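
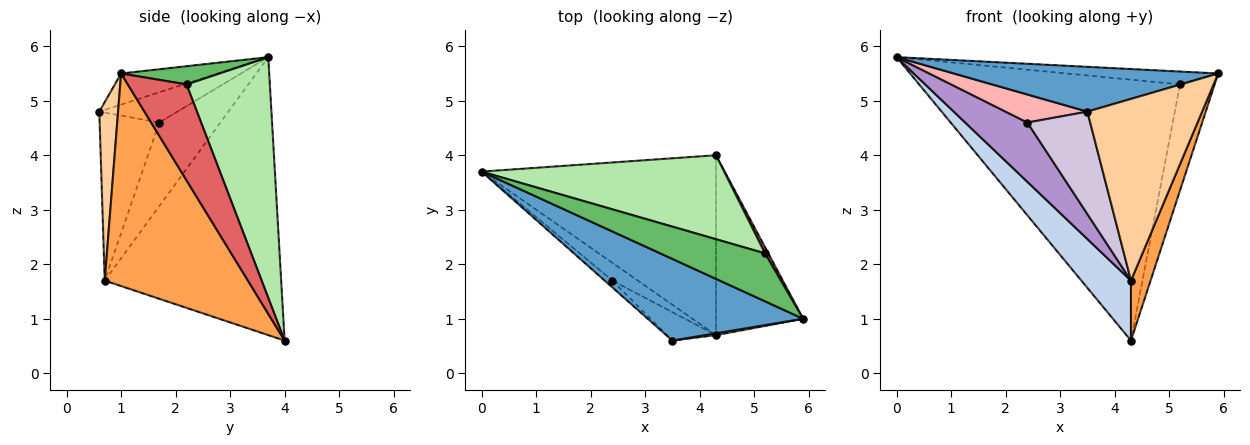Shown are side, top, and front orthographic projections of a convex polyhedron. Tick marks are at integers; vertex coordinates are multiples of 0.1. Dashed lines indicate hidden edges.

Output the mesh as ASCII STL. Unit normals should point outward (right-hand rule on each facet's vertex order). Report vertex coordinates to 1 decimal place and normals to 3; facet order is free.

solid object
 facet normal -0.173 -0.474 0.864
  outer loop
   vertex 3.5 0.6 4.8
   vertex 5.9 1.0 5.5
   vertex 0.0 3.7 5.8
  endloop
 endfacet
 facet normal -0.747 -0.210 -0.630
  outer loop
   vertex 4.3 0.7 1.7
   vertex 0.0 3.7 5.8
   vertex 4.3 4.0 0.6
  endloop
 endfacet
 facet normal 0.918 -0.126 -0.377
  outer loop
   vertex 4.3 0.7 1.7
   vertex 4.3 4.0 0.6
   vertex 5.9 1.0 5.5
  endloop
 endfacet
 facet normal 0.162 -0.987 0.010
  outer loop
   vertex 4.3 0.7 1.7
   vertex 5.9 1.0 5.5
   vertex 3.5 0.6 4.8
  endloop
 endfacet
 facet normal 0.165 0.255 0.953
  outer loop
   vertex 5.2 2.2 5.3
   vertex 0.0 3.7 5.8
   vertex 5.9 1.0 5.5
  endloop
 endfacet
 facet normal 0.291 0.911 0.293
  outer loop
   vertex 5.2 2.2 5.3
   vertex 4.3 4.0 0.6
   vertex 0.0 3.7 5.8
  endloop
 endfacet
 facet normal 0.861 0.507 0.029
  outer loop
   vertex 5.2 2.2 5.3
   vertex 5.9 1.0 5.5
   vertex 4.3 4.0 0.6
  endloop
 endfacet
 facet normal -0.680 -0.712 -0.174
  outer loop
   vertex 2.4 1.7 4.6
   vertex 3.5 0.6 4.8
   vertex 0.0 3.7 5.8
  endloop
 endfacet
 facet normal -0.686 -0.697 -0.209
  outer loop
   vertex 2.4 1.7 4.6
   vertex 0.0 3.7 5.8
   vertex 4.3 0.7 1.7
  endloop
 endfacet
 facet normal -0.675 -0.711 -0.197
  outer loop
   vertex 2.4 1.7 4.6
   vertex 4.3 0.7 1.7
   vertex 3.5 0.6 4.8
  endloop
 endfacet
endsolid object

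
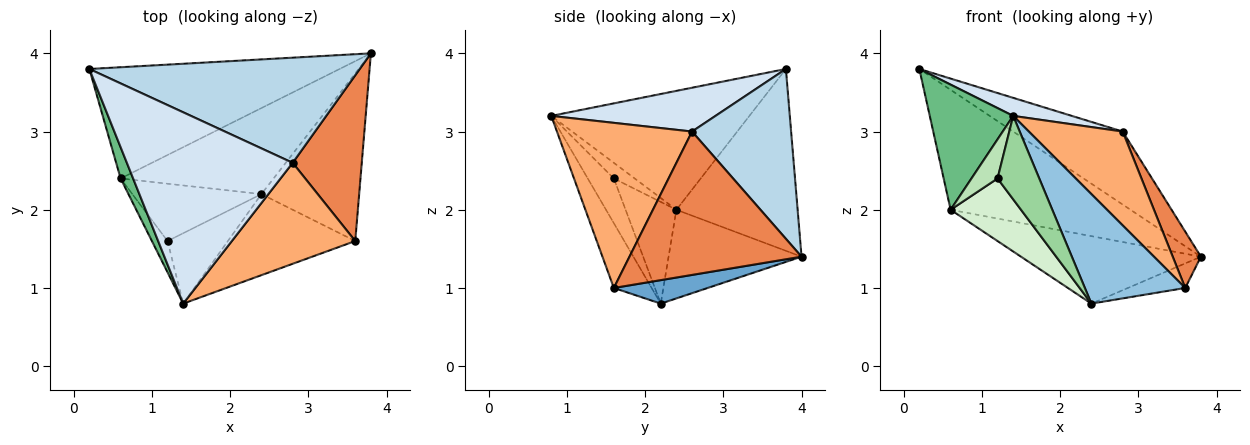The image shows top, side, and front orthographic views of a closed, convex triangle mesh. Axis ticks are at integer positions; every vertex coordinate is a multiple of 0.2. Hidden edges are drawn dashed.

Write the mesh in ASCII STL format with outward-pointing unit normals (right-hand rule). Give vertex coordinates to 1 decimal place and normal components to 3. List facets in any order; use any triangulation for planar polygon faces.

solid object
 facet normal 0.231 0.141 -0.963
  outer loop
   vertex 3.6 1.6 1.0
   vertex 2.4 2.2 0.8
   vertex 3.8 4.0 1.4
  endloop
 endfacet
 facet normal -0.290 -0.769 -0.569
  outer loop
   vertex 3.6 1.6 1.0
   vertex 1.4 0.8 3.2
   vertex 2.4 2.2 0.8
  endloop
 endfacet
 facet normal 0.459 0.507 0.730
  outer loop
   vertex 2.8 2.6 3.0
   vertex 3.8 4.0 1.4
   vertex 0.2 3.8 3.8
  endloop
 endfacet
 facet normal 0.254 -0.091 0.963
  outer loop
   vertex 2.8 2.6 3.0
   vertex 0.2 3.8 3.8
   vertex 1.4 0.8 3.2
  endloop
 endfacet
 facet normal 0.891 -0.146 0.429
  outer loop
   vertex 2.8 2.6 3.0
   vertex 3.6 1.6 1.0
   vertex 3.8 4.0 1.4
  endloop
 endfacet
 facet normal 0.700 -0.486 0.523
  outer loop
   vertex 2.8 2.6 3.0
   vertex 1.4 0.8 3.2
   vertex 3.6 1.6 1.0
  endloop
 endfacet
 facet normal -0.443 0.657 -0.610
  outer loop
   vertex 0.6 2.4 2.0
   vertex 0.2 3.8 3.8
   vertex 3.8 4.0 1.4
  endloop
 endfacet
 facet normal -0.415 0.561 -0.716
  outer loop
   vertex 0.6 2.4 2.0
   vertex 3.8 4.0 1.4
   vertex 2.4 2.2 0.8
  endloop
 endfacet
 facet normal -0.917 -0.386 0.097
  outer loop
   vertex 0.6 2.4 2.0
   vertex 1.4 0.8 3.2
   vertex 0.2 3.8 3.8
  endloop
 endfacet
 facet normal -0.431 -0.690 -0.582
  outer loop
   vertex 1.2 1.6 2.4
   vertex 2.4 2.2 0.8
   vertex 1.4 0.8 3.2
  endloop
 endfacet
 facet normal -0.530 -0.662 -0.530
  outer loop
   vertex 1.2 1.6 2.4
   vertex 1.4 0.8 3.2
   vertex 0.6 2.4 2.0
  endloop
 endfacet
 facet normal -0.470 -0.651 -0.596
  outer loop
   vertex 1.2 1.6 2.4
   vertex 0.6 2.4 2.0
   vertex 2.4 2.2 0.8
  endloop
 endfacet
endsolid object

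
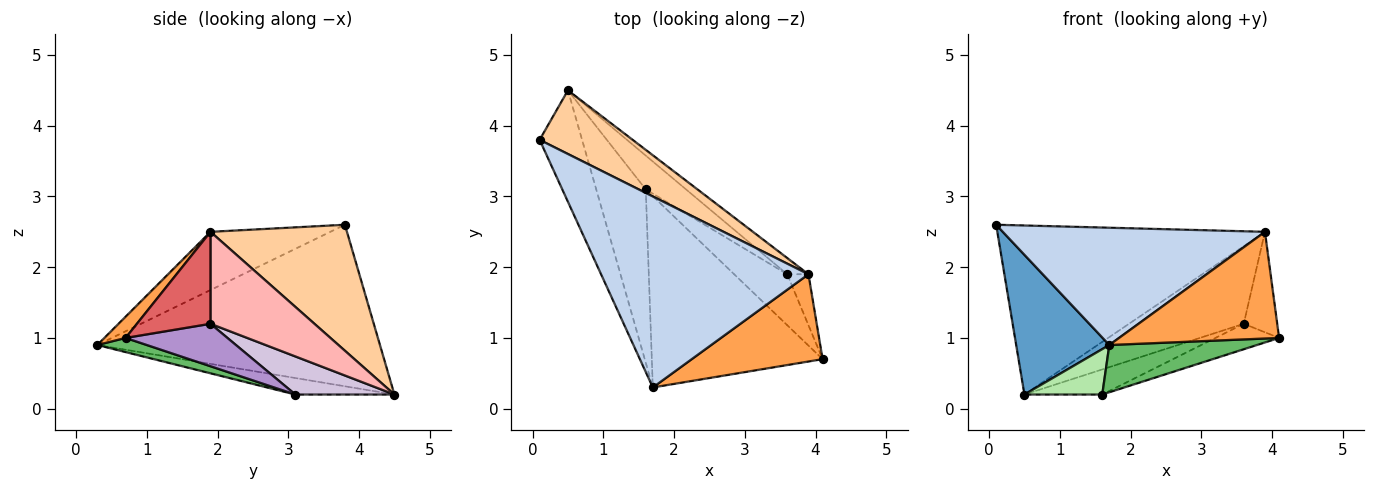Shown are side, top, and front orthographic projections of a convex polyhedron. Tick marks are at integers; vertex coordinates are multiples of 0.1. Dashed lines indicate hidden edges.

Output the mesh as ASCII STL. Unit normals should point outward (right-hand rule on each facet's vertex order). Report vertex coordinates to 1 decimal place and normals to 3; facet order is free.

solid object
 facet normal -0.922 -0.304 -0.242
  outer loop
   vertex 0.5 4.5 0.2
   vertex 1.7 0.3 0.9
   vertex 0.1 3.8 2.6
  endloop
 endfacet
 facet normal -0.233 -0.509 0.829
  outer loop
   vertex 3.9 1.9 2.5
   vertex 0.1 3.8 2.6
   vertex 1.7 0.3 0.9
  endloop
 endfacet
 facet normal 0.102 -0.770 0.630
  outer loop
   vertex 3.9 1.9 2.5
   vertex 1.7 0.3 0.9
   vertex 4.1 0.7 1.0
  endloop
 endfacet
 facet normal 0.431 0.845 0.318
  outer loop
   vertex 3.9 1.9 2.5
   vertex 0.5 4.5 0.2
   vertex 0.1 3.8 2.6
  endloop
 endfacet
 facet normal 0.080 -0.239 -0.968
  outer loop
   vertex 1.6 3.1 0.2
   vertex 4.1 0.7 1.0
   vertex 1.7 0.3 0.9
  endloop
 endfacet
 facet normal -0.307 -0.241 -0.921
  outer loop
   vertex 1.6 3.1 0.2
   vertex 1.7 0.3 0.9
   vertex 0.5 4.5 0.2
  endloop
 endfacet
 facet normal 0.891 0.405 -0.206
  outer loop
   vertex 3.6 1.9 1.2
   vertex 3.9 1.9 2.5
   vertex 4.1 0.7 1.0
  endloop
 endfacet
 facet normal 0.664 0.732 -0.153
  outer loop
   vertex 3.6 1.9 1.2
   vertex 0.5 4.5 0.2
   vertex 3.9 1.9 2.5
  endloop
 endfacet
 facet normal 0.582 0.364 -0.727
  outer loop
   vertex 3.6 1.9 1.2
   vertex 4.1 0.7 1.0
   vertex 1.6 3.1 0.2
  endloop
 endfacet
 facet normal 0.605 0.475 -0.639
  outer loop
   vertex 3.6 1.9 1.2
   vertex 1.6 3.1 0.2
   vertex 0.5 4.5 0.2
  endloop
 endfacet
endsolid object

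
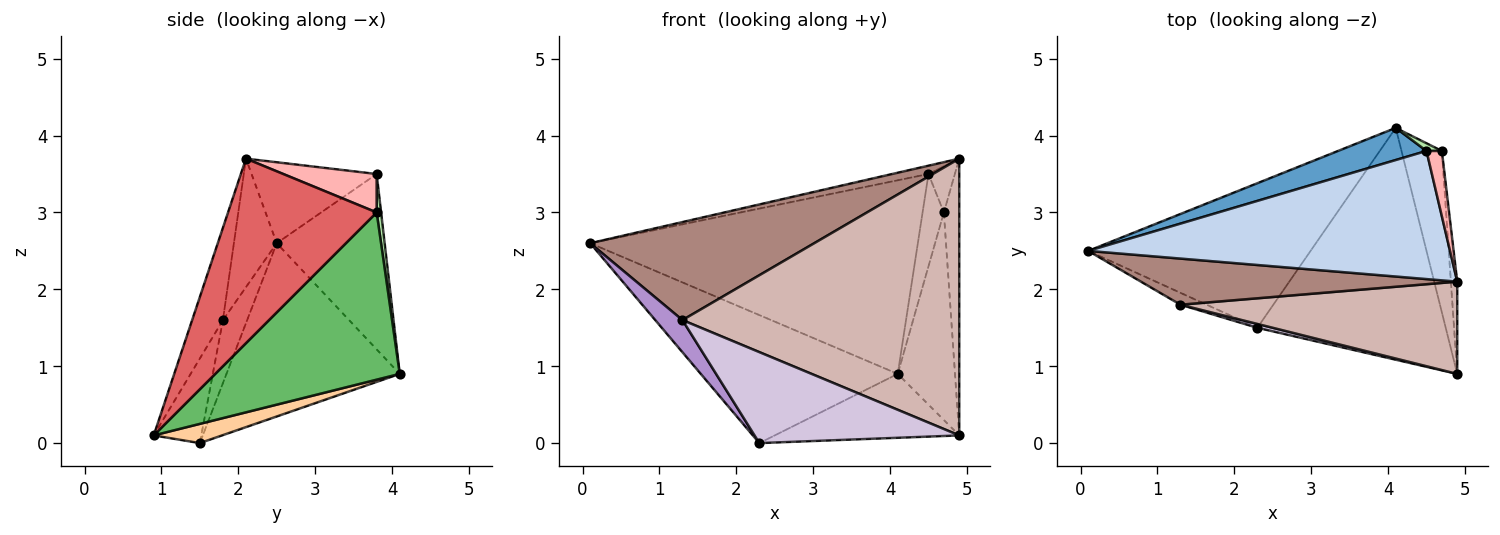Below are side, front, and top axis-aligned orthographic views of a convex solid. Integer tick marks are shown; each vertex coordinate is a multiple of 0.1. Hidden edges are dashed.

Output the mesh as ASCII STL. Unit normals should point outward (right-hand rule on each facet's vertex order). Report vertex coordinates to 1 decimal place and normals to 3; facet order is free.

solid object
 facet normal -0.309 0.938 0.156
  outer loop
   vertex 4.5 3.8 3.5
   vertex 4.1 4.1 0.9
   vertex 0.1 2.5 2.6
  endloop
 endfacet
 facet normal -0.218 0.063 0.974
  outer loop
   vertex 4.5 3.8 3.5
   vertex 0.1 2.5 2.6
   vertex 4.9 2.1 3.7
  endloop
 endfacet
 facet normal -0.504 0.573 -0.647
  outer loop
   vertex 2.3 1.5 0.0
   vertex 0.1 2.5 2.6
   vertex 4.1 4.1 0.9
  endloop
 endfacet
 facet normal 0.098 0.264 -0.959
  outer loop
   vertex 2.3 1.5 0.0
   vertex 4.1 4.1 0.9
   vertex 4.9 0.9 0.1
  endloop
 endfacet
 facet normal 0.931 0.289 -0.225
  outer loop
   vertex 4.7 3.8 3.0
   vertex 4.9 0.9 0.1
   vertex 4.1 4.1 0.9
  endloop
 endfacet
 facet normal 0.203 0.976 0.081
  outer loop
   vertex 4.7 3.8 3.0
   vertex 4.1 4.1 0.9
   vertex 4.5 3.8 3.5
  endloop
 endfacet
 facet normal 0.994 0.103 -0.034
  outer loop
   vertex 4.7 3.8 3.0
   vertex 4.9 2.1 3.7
   vertex 4.9 0.9 0.1
  endloop
 endfacet
 facet normal 0.898 0.254 0.359
  outer loop
   vertex 4.7 3.8 3.0
   vertex 4.5 3.8 3.5
   vertex 4.9 2.1 3.7
  endloop
 endfacet
 facet normal -0.641 -0.720 -0.266
  outer loop
   vertex 1.3 1.8 1.6
   vertex 0.1 2.5 2.6
   vertex 2.3 1.5 0.0
  endloop
 endfacet
 facet normal -0.226 -0.973 0.041
  outer loop
   vertex 1.3 1.8 1.6
   vertex 2.3 1.5 0.0
   vertex 4.9 0.9 0.1
  endloop
 endfacet
 facet normal -0.170 -0.892 0.420
  outer loop
   vertex 1.3 1.8 1.6
   vertex 4.9 2.1 3.7
   vertex 0.1 2.5 2.6
  endloop
 endfacet
 facet normal -0.105 -0.943 0.314
  outer loop
   vertex 1.3 1.8 1.6
   vertex 4.9 0.9 0.1
   vertex 4.9 2.1 3.7
  endloop
 endfacet
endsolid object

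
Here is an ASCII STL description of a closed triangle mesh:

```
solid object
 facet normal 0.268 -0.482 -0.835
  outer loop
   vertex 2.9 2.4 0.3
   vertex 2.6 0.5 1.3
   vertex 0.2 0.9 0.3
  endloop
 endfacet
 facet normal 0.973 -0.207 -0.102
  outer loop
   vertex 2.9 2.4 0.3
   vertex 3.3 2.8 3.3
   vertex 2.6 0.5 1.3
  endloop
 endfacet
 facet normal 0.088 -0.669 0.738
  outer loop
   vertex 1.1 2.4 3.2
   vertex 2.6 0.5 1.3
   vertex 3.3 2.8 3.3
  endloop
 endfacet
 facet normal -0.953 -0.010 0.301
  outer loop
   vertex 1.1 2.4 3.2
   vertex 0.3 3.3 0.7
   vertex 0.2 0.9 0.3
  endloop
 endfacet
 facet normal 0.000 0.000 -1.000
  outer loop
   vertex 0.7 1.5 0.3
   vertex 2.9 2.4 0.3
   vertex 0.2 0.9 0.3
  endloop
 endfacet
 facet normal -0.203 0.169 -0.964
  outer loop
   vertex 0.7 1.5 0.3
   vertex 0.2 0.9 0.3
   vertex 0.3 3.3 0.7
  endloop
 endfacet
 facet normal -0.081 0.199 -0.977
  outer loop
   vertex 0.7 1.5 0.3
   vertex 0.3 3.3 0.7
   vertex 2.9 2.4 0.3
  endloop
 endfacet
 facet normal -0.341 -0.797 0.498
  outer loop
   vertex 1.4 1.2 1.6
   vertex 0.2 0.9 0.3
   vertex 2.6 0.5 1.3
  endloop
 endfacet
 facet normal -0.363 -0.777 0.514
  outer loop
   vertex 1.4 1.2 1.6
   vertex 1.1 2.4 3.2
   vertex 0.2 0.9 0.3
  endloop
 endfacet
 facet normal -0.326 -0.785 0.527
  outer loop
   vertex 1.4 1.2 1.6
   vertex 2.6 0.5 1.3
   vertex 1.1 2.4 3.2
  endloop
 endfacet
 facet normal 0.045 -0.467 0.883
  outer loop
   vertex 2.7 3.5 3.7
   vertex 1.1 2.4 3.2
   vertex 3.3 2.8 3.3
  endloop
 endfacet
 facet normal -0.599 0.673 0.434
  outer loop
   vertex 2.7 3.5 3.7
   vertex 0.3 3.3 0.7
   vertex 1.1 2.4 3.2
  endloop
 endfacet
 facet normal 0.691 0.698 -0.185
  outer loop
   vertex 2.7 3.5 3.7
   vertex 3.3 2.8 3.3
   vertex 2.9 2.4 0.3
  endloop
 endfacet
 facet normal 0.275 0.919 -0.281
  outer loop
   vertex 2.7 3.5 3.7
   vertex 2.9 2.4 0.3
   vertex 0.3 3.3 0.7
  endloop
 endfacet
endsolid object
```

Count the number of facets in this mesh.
14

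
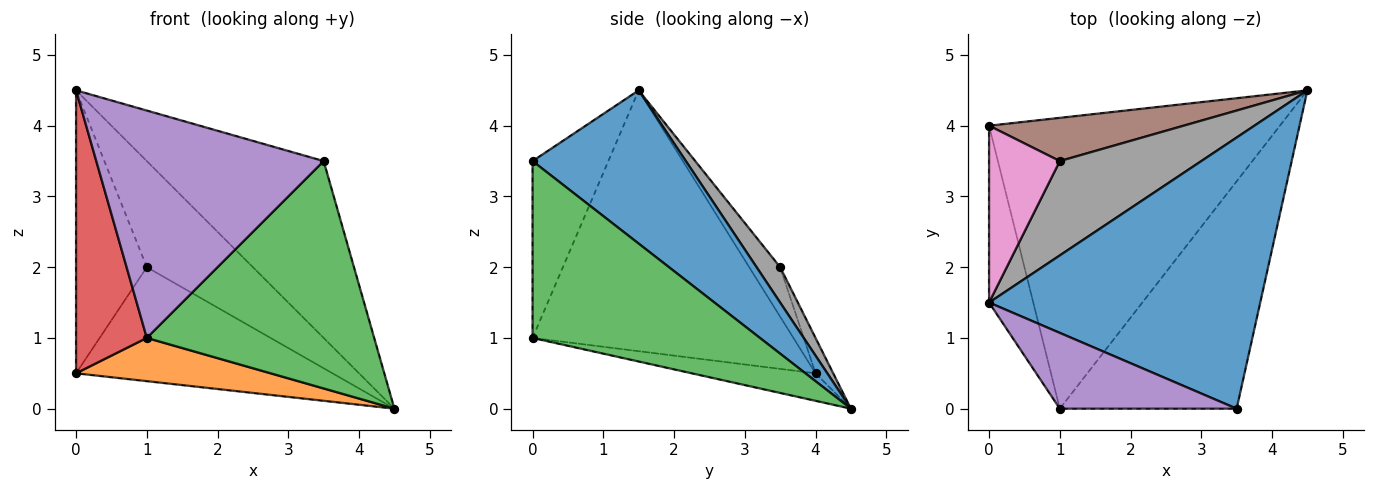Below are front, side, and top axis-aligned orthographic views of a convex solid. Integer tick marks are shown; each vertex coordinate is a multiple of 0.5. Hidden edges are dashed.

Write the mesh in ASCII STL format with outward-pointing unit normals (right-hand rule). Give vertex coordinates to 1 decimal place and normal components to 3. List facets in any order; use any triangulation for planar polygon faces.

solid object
 facet normal 0.428 0.494 0.757
  outer loop
   vertex 0.0 1.5 4.5
   vertex 3.5 0.0 3.5
   vertex 4.5 4.5 0.0
  endloop
 endfacet
 facet normal -0.093 -0.146 -0.985
  outer loop
   vertex 1.0 0.0 1.0
   vertex 0.0 4.0 0.5
   vertex 4.5 4.5 0.0
  endloop
 endfacet
 facet normal 0.577 -0.577 -0.577
  outer loop
   vertex 1.0 0.0 1.0
   vertex 4.5 4.5 0.0
   vertex 3.5 0.0 3.5
  endloop
 endfacet
 facet normal -0.952 -0.258 -0.161
  outer loop
   vertex 1.0 0.0 1.0
   vertex 0.0 1.5 4.5
   vertex 0.0 4.0 0.5
  endloop
 endfacet
 facet normal -0.302 -0.905 0.302
  outer loop
   vertex 1.0 0.0 1.0
   vertex 3.5 0.0 3.5
   vertex 0.0 1.5 4.5
  endloop
 endfacet
 facet normal -0.064 0.933 0.354
  outer loop
   vertex 1.0 3.5 2.0
   vertex 4.5 4.5 0.0
   vertex 0.0 4.0 0.5
  endloop
 endfacet
 facet normal -0.348 0.795 0.497
  outer loop
   vertex 1.0 3.5 2.0
   vertex 0.0 4.0 0.5
   vertex 0.0 1.5 4.5
  endloop
 endfacet
 facet normal 0.164 0.737 0.655
  outer loop
   vertex 1.0 3.5 2.0
   vertex 0.0 1.5 4.5
   vertex 4.5 4.5 0.0
  endloop
 endfacet
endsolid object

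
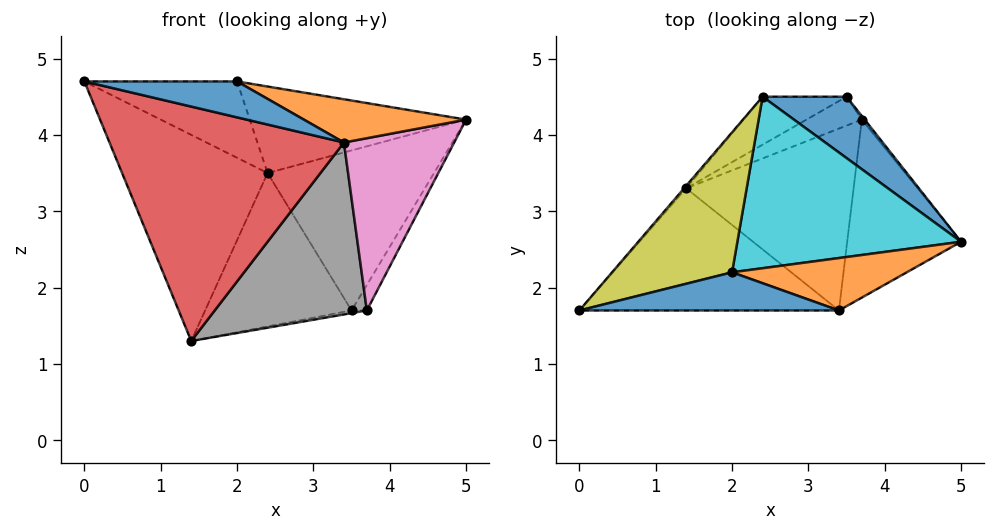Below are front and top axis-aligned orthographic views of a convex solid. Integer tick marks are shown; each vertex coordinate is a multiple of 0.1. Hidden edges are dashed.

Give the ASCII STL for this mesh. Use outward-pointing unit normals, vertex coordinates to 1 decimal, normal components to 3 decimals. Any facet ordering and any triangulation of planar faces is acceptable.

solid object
 facet normal 0.506 0.806 0.309
  outer loop
   vertex 2.4 4.5 3.5
   vertex 5.0 2.6 4.2
   vertex 3.5 4.5 1.7
  endloop
 endfacet
 facet normal -0.761 0.649 -0.008
  outer loop
   vertex 2.4 4.5 3.5
   vertex 1.4 3.3 1.3
   vertex 0.0 1.7 4.7
  endloop
 endfacet
 facet normal -0.439 0.858 -0.268
  outer loop
   vertex 2.4 4.5 3.5
   vertex 3.5 4.5 1.7
   vertex 1.4 3.3 1.3
  endloop
 endfacet
 facet normal -0.108 -0.882 -0.459
  outer loop
   vertex 3.4 1.7 3.9
   vertex 0.0 1.7 4.7
   vertex 1.4 3.3 1.3
  endloop
 endfacet
 facet normal 0.830 0.553 -0.077
  outer loop
   vertex 3.7 4.2 1.7
   vertex 3.5 4.5 1.7
   vertex 5.0 2.6 4.2
  endloop
 endfacet
 facet normal 0.136 0.091 -0.987
  outer loop
   vertex 3.7 4.2 1.7
   vertex 1.4 3.3 1.3
   vertex 3.5 4.5 1.7
  endloop
 endfacet
 facet normal 0.465 -0.616 -0.636
  outer loop
   vertex 3.7 4.2 1.7
   vertex 5.0 2.6 4.2
   vertex 3.4 1.7 3.9
  endloop
 endfacet
 facet normal 0.368 -0.639 -0.676
  outer loop
   vertex 3.7 4.2 1.7
   vertex 3.4 1.7 3.9
   vertex 1.4 3.3 1.3
  endloop
 endfacet
 facet normal -0.119 0.475 0.872
  outer loop
   vertex 2.0 2.2 4.7
   vertex 2.4 4.5 3.5
   vertex 0.0 1.7 4.7
  endloop
 endfacet
 facet normal 0.088 0.449 0.889
  outer loop
   vertex 2.0 2.2 4.7
   vertex 5.0 2.6 4.2
   vertex 2.4 4.5 3.5
  endloop
 endfacet
 facet normal 0.169 -0.676 0.718
  outer loop
   vertex 2.0 2.2 4.7
   vertex 0.0 1.7 4.7
   vertex 3.4 1.7 3.9
  endloop
 endfacet
 facet normal 0.209 -0.622 0.754
  outer loop
   vertex 2.0 2.2 4.7
   vertex 3.4 1.7 3.9
   vertex 5.0 2.6 4.2
  endloop
 endfacet
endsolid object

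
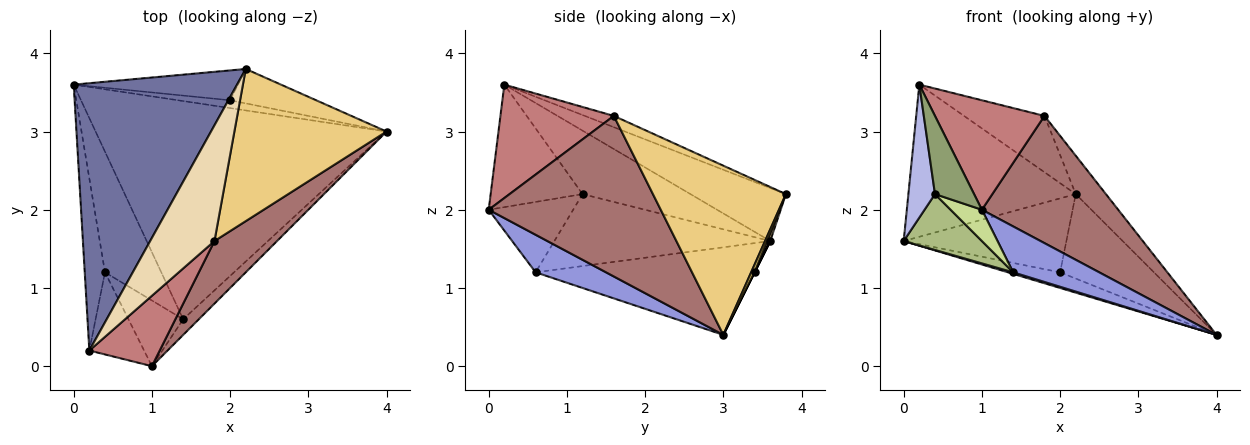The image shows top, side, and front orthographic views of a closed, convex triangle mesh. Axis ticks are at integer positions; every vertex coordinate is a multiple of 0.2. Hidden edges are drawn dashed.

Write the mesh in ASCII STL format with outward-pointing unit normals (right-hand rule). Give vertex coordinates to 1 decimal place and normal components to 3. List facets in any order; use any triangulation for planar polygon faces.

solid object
 facet normal -0.271 0.476 0.836
  outer loop
   vertex 2.2 3.8 2.2
   vertex 0.0 3.6 1.6
   vertex 0.2 0.2 3.6
  endloop
 endfacet
 facet normal -0.288 -0.007 -0.958
  outer loop
   vertex 1.4 0.6 1.2
   vertex 0.0 3.6 1.6
   vertex 4.0 3.0 0.4
  endloop
 endfacet
 facet normal 0.612 -0.748 -0.255
  outer loop
   vertex 1.4 0.6 1.2
   vertex 4.0 3.0 0.4
   vertex 1.0 0.0 2.0
  endloop
 endfacet
 facet normal -0.928 -0.229 -0.296
  outer loop
   vertex 0.4 1.2 2.2
   vertex 0.2 0.2 3.6
   vertex 0.0 3.6 1.6
  endloop
 endfacet
 facet normal -0.851 -0.362 -0.380
  outer loop
   vertex 0.4 1.2 2.2
   vertex 1.0 0.0 2.0
   vertex 0.2 0.2 3.6
  endloop
 endfacet
 facet normal -0.757 -0.274 -0.593
  outer loop
   vertex 0.4 1.2 2.2
   vertex 0.0 3.6 1.6
   vertex 1.4 0.6 1.2
  endloop
 endfacet
 facet normal -0.758 -0.281 -0.589
  outer loop
   vertex 0.4 1.2 2.2
   vertex 1.4 0.6 1.2
   vertex 1.0 0.0 2.0
  endloop
 endfacet
 facet normal 0.000 0.894 -0.447
  outer loop
   vertex 2.0 3.4 1.2
   vertex 4.0 3.0 0.4
   vertex 0.0 3.6 1.6
  endloop
 endfacet
 facet normal 0.018 0.927 -0.374
  outer loop
   vertex 2.0 3.4 1.2
   vertex 0.0 3.6 1.6
   vertex 2.2 3.8 2.2
  endloop
 endfacet
 facet normal 0.034 0.926 -0.377
  outer loop
   vertex 2.0 3.4 1.2
   vertex 2.2 3.8 2.2
   vertex 4.0 3.0 0.4
  endloop
 endfacet
 facet normal 0.733 0.166 0.659
  outer loop
   vertex 1.8 1.6 3.2
   vertex 4.0 3.0 0.4
   vertex 2.2 3.8 2.2
  endloop
 endfacet
 facet normal -0.156 0.432 0.888
  outer loop
   vertex 1.8 1.6 3.2
   vertex 2.2 3.8 2.2
   vertex 0.2 0.2 3.6
  endloop
 endfacet
 facet normal 0.750 -0.594 0.292
  outer loop
   vertex 1.8 1.6 3.2
   vertex 1.0 0.0 2.0
   vertex 4.0 3.0 0.4
  endloop
 endfacet
 facet normal 0.657 -0.634 0.408
  outer loop
   vertex 1.8 1.6 3.2
   vertex 0.2 0.2 3.6
   vertex 1.0 0.0 2.0
  endloop
 endfacet
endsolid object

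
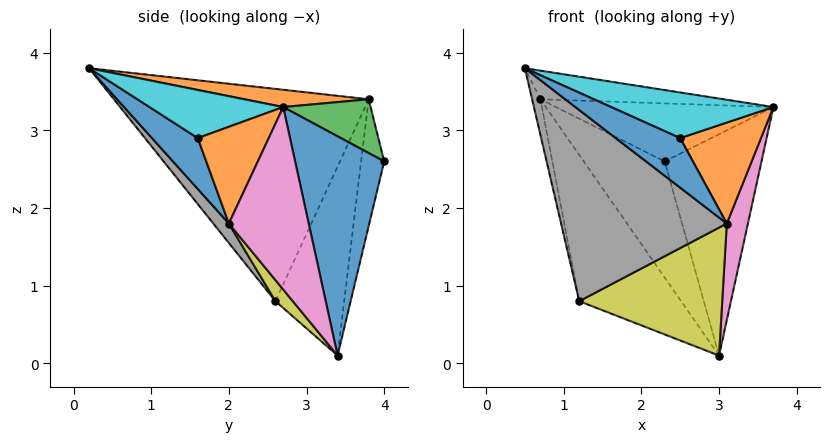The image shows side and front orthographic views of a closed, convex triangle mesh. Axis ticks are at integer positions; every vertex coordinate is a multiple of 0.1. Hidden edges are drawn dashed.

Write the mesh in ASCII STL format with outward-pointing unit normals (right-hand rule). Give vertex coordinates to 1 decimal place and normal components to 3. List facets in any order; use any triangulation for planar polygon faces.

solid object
 facet normal 0.677 0.736 0.013
  outer loop
   vertex 3.0 3.4 0.1
   vertex 2.3 4.0 2.6
   vertex 3.7 2.7 3.3
  endloop
 endfacet
 facet normal 0.072 0.106 0.992
  outer loop
   vertex 0.7 3.8 3.4
   vertex 0.5 0.2 3.8
   vertex 3.7 2.7 3.3
  endloop
 endfacet
 facet normal 0.267 0.664 0.699
  outer loop
   vertex 0.7 3.8 3.4
   vertex 3.7 2.7 3.3
   vertex 2.3 4.0 2.6
  endloop
 endfacet
 facet normal -0.979 0.032 -0.203
  outer loop
   vertex 0.7 3.8 3.4
   vertex 1.2 2.6 0.8
   vertex 0.5 0.2 3.8
  endloop
 endfacet
 facet normal -0.262 0.919 -0.294
  outer loop
   vertex 0.7 3.8 3.4
   vertex 2.3 4.0 2.6
   vertex 3.0 3.4 0.1
  endloop
 endfacet
 facet normal -0.502 0.744 -0.440
  outer loop
   vertex 0.7 3.8 3.4
   vertex 3.0 3.4 0.1
   vertex 1.2 2.6 0.8
  endloop
 endfacet
 facet normal 0.934 -0.247 -0.258
  outer loop
   vertex 3.1 2.0 1.8
   vertex 3.0 3.4 0.1
   vertex 3.7 2.7 3.3
  endloop
 endfacet
 facet normal 0.074 -0.787 -0.612
  outer loop
   vertex 3.1 2.0 1.8
   vertex 0.5 0.2 3.8
   vertex 1.2 2.6 0.8
  endloop
 endfacet
 facet normal 0.093 -0.766 -0.636
  outer loop
   vertex 3.1 2.0 1.8
   vertex 1.2 2.6 0.8
   vertex 3.0 3.4 0.1
  endloop
 endfacet
 facet normal 0.622 -0.755 0.209
  outer loop
   vertex 2.5 1.6 2.9
   vertex 3.7 2.7 3.3
   vertex 0.5 0.2 3.8
  endloop
 endfacet
 facet normal 0.579 -0.815 0.020
  outer loop
   vertex 2.5 1.6 2.9
   vertex 0.5 0.2 3.8
   vertex 3.1 2.0 1.8
  endloop
 endfacet
 facet normal 0.657 -0.749 0.086
  outer loop
   vertex 2.5 1.6 2.9
   vertex 3.1 2.0 1.8
   vertex 3.7 2.7 3.3
  endloop
 endfacet
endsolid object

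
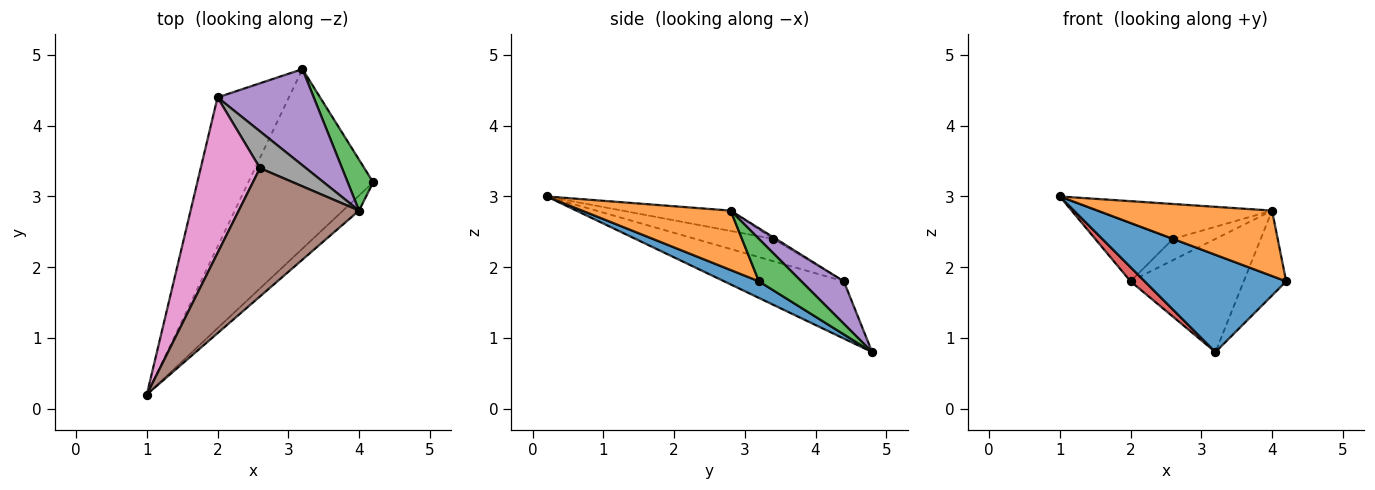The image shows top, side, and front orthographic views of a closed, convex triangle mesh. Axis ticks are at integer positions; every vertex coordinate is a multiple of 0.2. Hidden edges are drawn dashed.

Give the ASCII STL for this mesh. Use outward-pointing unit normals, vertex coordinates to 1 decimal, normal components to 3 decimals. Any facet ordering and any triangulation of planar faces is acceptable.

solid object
 facet normal 0.116 -0.473 -0.873
  outer loop
   vertex 3.2 4.8 0.8
   vertex 4.2 3.2 1.8
   vertex 1.0 0.2 3.0
  endloop
 endfacet
 facet normal 0.639 -0.750 -0.172
  outer loop
   vertex 4.0 2.8 2.8
   vertex 1.0 0.2 3.0
   vertex 4.2 3.2 1.8
  endloop
 endfacet
 facet normal 0.651 0.651 0.391
  outer loop
   vertex 4.0 2.8 2.8
   vertex 4.2 3.2 1.8
   vertex 3.2 4.8 0.8
  endloop
 endfacet
 facet normal -0.624 -0.074 -0.778
  outer loop
   vertex 2.0 4.4 1.8
   vertex 3.2 4.8 0.8
   vertex 1.0 0.2 3.0
  endloop
 endfacet
 facet normal 0.275 0.733 0.623
  outer loop
   vertex 2.0 4.4 1.8
   vertex 4.0 2.8 2.8
   vertex 3.2 4.8 0.8
  endloop
 endfacet
 facet normal -0.161 0.259 0.952
  outer loop
   vertex 2.6 3.4 2.4
   vertex 1.0 0.2 3.0
   vertex 4.0 2.8 2.8
  endloop
 endfacet
 facet normal -0.331 0.331 0.883
  outer loop
   vertex 2.6 3.4 2.4
   vertex 2.0 4.4 1.8
   vertex 1.0 0.2 3.0
  endloop
 endfacet
 facet normal -0.033 0.499 0.866
  outer loop
   vertex 2.6 3.4 2.4
   vertex 4.0 2.8 2.8
   vertex 2.0 4.4 1.8
  endloop
 endfacet
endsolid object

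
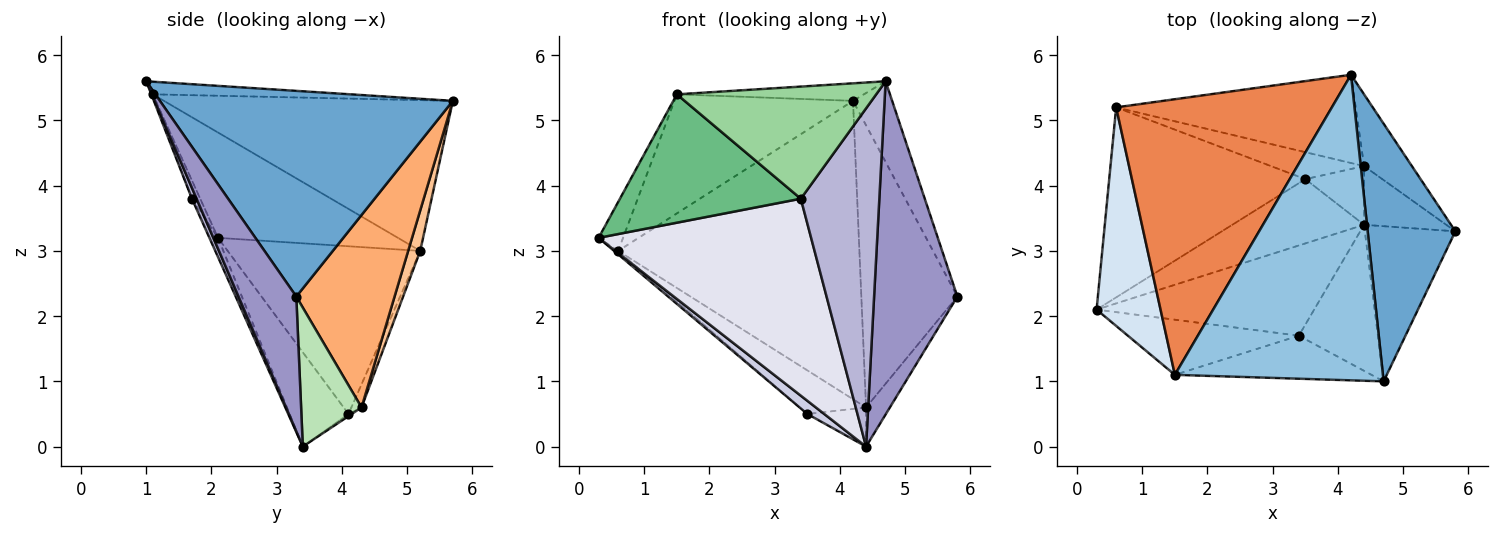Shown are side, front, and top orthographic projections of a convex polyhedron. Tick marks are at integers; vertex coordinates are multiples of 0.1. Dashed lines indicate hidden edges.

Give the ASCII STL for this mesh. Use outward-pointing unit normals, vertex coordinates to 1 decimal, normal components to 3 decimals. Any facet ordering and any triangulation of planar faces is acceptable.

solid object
 facet normal 0.913 0.122 0.389
  outer loop
   vertex 4.7 1.0 5.6
   vertex 5.8 3.3 2.3
   vertex 4.2 5.7 5.3
  endloop
 endfacet
 facet normal -0.060 0.057 0.997
  outer loop
   vertex 1.5 1.1 5.4
   vertex 4.7 1.0 5.6
   vertex 4.2 5.7 5.3
  endloop
 endfacet
 facet normal -0.650 0.014 -0.760
  outer loop
   vertex 0.6 5.2 3.0
   vertex 3.5 4.1 0.5
   vertex 0.3 2.1 3.2
  endloop
 endfacet
 facet normal -0.849 0.115 0.516
  outer loop
   vertex 0.6 5.2 3.0
   vertex 0.3 2.1 3.2
   vertex 1.5 1.1 5.4
  endloop
 endfacet
 facet normal -0.540 0.334 0.773
  outer loop
   vertex 0.6 5.2 3.0
   vertex 1.5 1.1 5.4
   vertex 4.2 5.7 5.3
  endloop
 endfacet
 facet normal 0.704 0.688 -0.175
  outer loop
   vertex 4.4 4.3 0.6
   vertex 4.2 5.7 5.3
   vertex 5.8 3.3 2.3
  endloop
 endfacet
 facet normal 0.048 0.958 -0.283
  outer loop
   vertex 4.4 4.3 0.6
   vertex 0.6 5.2 3.0
   vertex 4.2 5.7 5.3
  endloop
 endfacet
 facet normal -0.130 0.843 -0.521
  outer loop
   vertex 4.4 4.3 0.6
   vertex 3.5 4.1 0.5
   vertex 0.6 5.2 3.0
  endloop
 endfacet
 facet normal -0.042 -0.918 -0.394
  outer loop
   vertex 3.4 1.7 3.8
   vertex 1.5 1.1 5.4
   vertex 0.3 2.1 3.2
  endloop
 endfacet
 facet normal -0.007 -0.934 -0.358
  outer loop
   vertex 3.4 1.7 3.8
   vertex 4.7 1.0 5.6
   vertex 1.5 1.1 5.4
  endloop
 endfacet
 facet normal 0.815 0.321 -0.482
  outer loop
   vertex 4.4 3.4 0.0
   vertex 4.4 4.3 0.6
   vertex 5.8 3.3 2.3
  endloop
 endfacet
 facet normal -0.031 0.554 -0.832
  outer loop
   vertex 4.4 3.4 0.0
   vertex 3.5 4.1 0.5
   vertex 4.4 4.3 0.6
  endloop
 endfacet
 facet normal 0.532 -0.767 -0.357
  outer loop
   vertex 4.4 3.4 0.0
   vertex 5.8 3.3 2.3
   vertex 4.7 1.0 5.6
  endloop
 endfacet
 facet normal 0.054 -0.917 -0.396
  outer loop
   vertex 4.4 3.4 0.0
   vertex 4.7 1.0 5.6
   vertex 3.4 1.7 3.8
  endloop
 endfacet
 facet normal -0.574 -0.165 -0.802
  outer loop
   vertex 4.4 3.4 0.0
   vertex 0.3 2.1 3.2
   vertex 3.5 4.1 0.5
  endloop
 endfacet
 facet normal -0.037 -0.909 -0.416
  outer loop
   vertex 4.4 3.4 0.0
   vertex 3.4 1.7 3.8
   vertex 0.3 2.1 3.2
  endloop
 endfacet
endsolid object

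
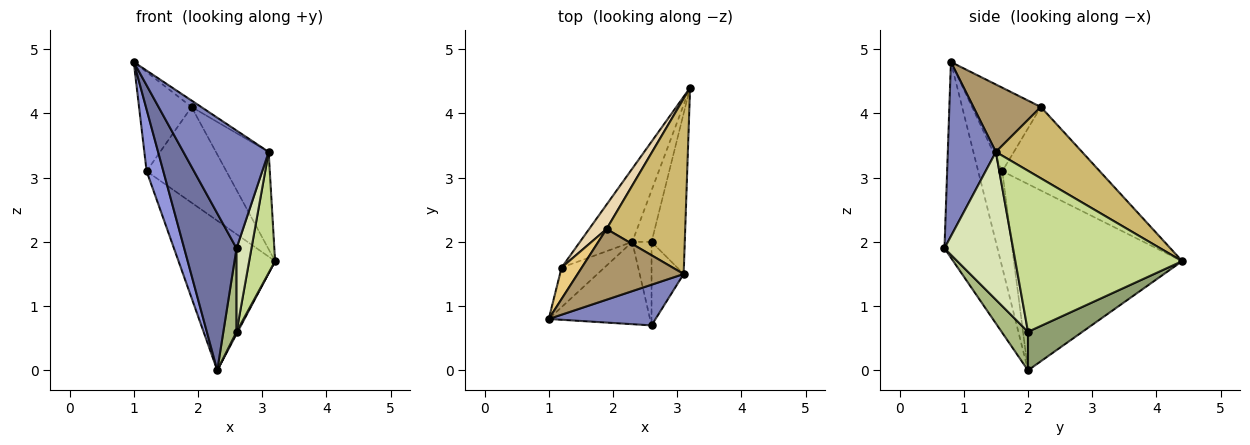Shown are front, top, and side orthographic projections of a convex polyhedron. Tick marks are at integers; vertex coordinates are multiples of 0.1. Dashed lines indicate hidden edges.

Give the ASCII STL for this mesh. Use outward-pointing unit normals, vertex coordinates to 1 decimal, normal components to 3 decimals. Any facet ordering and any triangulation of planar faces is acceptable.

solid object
 facet normal -0.668 -0.659 -0.346
  outer loop
   vertex 2.3 2.0 0.0
   vertex 2.6 0.7 1.9
   vertex 1.0 0.8 4.8
  endloop
 endfacet
 facet normal 0.470 -0.834 0.288
  outer loop
   vertex 3.1 1.5 3.4
   vertex 1.0 0.8 4.8
   vertex 2.6 0.7 1.9
  endloop
 endfacet
 facet normal -0.772 -0.536 -0.343
  outer loop
   vertex 1.2 1.6 3.1
   vertex 2.3 2.0 0.0
   vertex 1.0 0.8 4.8
  endloop
 endfacet
 facet normal -0.843 0.484 -0.237
  outer loop
   vertex 1.2 1.6 3.1
   vertex 3.2 4.4 1.7
   vertex 2.3 2.0 0.0
  endloop
 endfacet
 facet normal 0.894 -0.019 -0.447
  outer loop
   vertex 2.6 2.0 0.6
   vertex 2.3 2.0 0.0
   vertex 3.2 4.4 1.7
  endloop
 endfacet
 facet normal 0.816 -0.408 -0.408
  outer loop
   vertex 2.6 2.0 0.6
   vertex 2.6 0.7 1.9
   vertex 2.3 2.0 0.0
  endloop
 endfacet
 facet normal 0.968 -0.150 -0.200
  outer loop
   vertex 2.6 2.0 0.6
   vertex 3.2 4.4 1.7
   vertex 3.1 1.5 3.4
  endloop
 endfacet
 facet normal 0.956 -0.208 -0.208
  outer loop
   vertex 2.6 2.0 0.6
   vertex 3.1 1.5 3.4
   vertex 2.6 0.7 1.9
  endloop
 endfacet
 facet normal 0.535 0.076 0.841
  outer loop
   vertex 1.9 2.2 4.1
   vertex 1.0 0.8 4.8
   vertex 3.1 1.5 3.4
  endloop
 endfacet
 facet normal 0.621 0.380 0.685
  outer loop
   vertex 1.9 2.2 4.1
   vertex 3.1 1.5 3.4
   vertex 3.2 4.4 1.7
  endloop
 endfacet
 facet normal -0.780 0.596 0.189
  outer loop
   vertex 1.9 2.2 4.1
   vertex 1.2 1.6 3.1
   vertex 1.0 0.8 4.8
  endloop
 endfacet
 facet normal -0.764 0.625 0.159
  outer loop
   vertex 1.9 2.2 4.1
   vertex 3.2 4.4 1.7
   vertex 1.2 1.6 3.1
  endloop
 endfacet
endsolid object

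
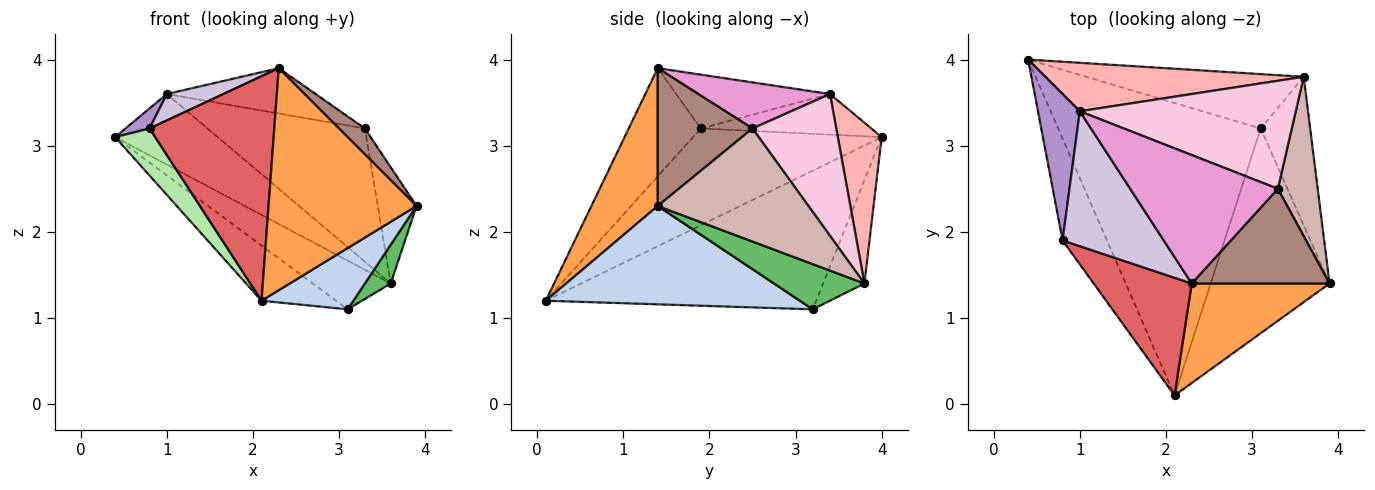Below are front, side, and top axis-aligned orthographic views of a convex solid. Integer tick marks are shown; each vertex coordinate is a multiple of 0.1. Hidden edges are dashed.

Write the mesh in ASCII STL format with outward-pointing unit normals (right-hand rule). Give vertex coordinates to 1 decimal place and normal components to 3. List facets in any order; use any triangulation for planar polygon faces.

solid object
 facet normal -0.558 0.154 -0.815
  outer loop
   vertex 3.1 3.2 1.1
   vertex 2.1 0.1 1.2
   vertex 0.4 4.0 3.1
  endloop
 endfacet
 facet normal 0.621 -0.225 -0.751
  outer loop
   vertex 3.1 3.2 1.1
   vertex 3.9 1.4 2.3
   vertex 2.1 0.1 1.2
  endloop
 endfacet
 facet normal 0.379 -0.845 0.379
  outer loop
   vertex 2.3 1.4 3.9
   vertex 2.1 0.1 1.2
   vertex 3.9 1.4 2.3
  endloop
 endfacet
 facet normal -0.334 0.629 -0.702
  outer loop
   vertex 3.6 3.8 1.4
   vertex 3.1 3.2 1.1
   vertex 0.4 4.0 3.1
  endloop
 endfacet
 facet normal 0.662 -0.189 -0.725
  outer loop
   vertex 3.6 3.8 1.4
   vertex 3.9 1.4 2.3
   vertex 3.1 3.2 1.1
  endloop
 endfacet
 facet normal -0.892 -0.189 -0.410
  outer loop
   vertex 0.8 1.9 3.2
   vertex 0.4 4.0 3.1
   vertex 2.1 0.1 1.2
  endloop
 endfacet
 facet normal -0.456 -0.788 0.413
  outer loop
   vertex 0.8 1.9 3.2
   vertex 2.1 0.1 1.2
   vertex 2.3 1.4 3.9
  endloop
 endfacet
 facet normal 0.332 0.777 0.534
  outer loop
   vertex 1.0 3.4 3.6
   vertex 3.6 3.8 1.4
   vertex 0.4 4.0 3.1
  endloop
 endfacet
 facet normal -0.693 -0.098 0.714
  outer loop
   vertex 1.0 3.4 3.6
   vertex 0.4 4.0 3.1
   vertex 0.8 1.9 3.2
  endloop
 endfacet
 facet normal -0.463 -0.170 0.870
  outer loop
   vertex 1.0 3.4 3.6
   vertex 0.8 1.9 3.2
   vertex 2.3 1.4 3.9
  endloop
 endfacet
 facet normal 0.694 -0.189 0.694
  outer loop
   vertex 3.3 2.5 3.2
   vertex 2.3 1.4 3.9
   vertex 3.9 1.4 2.3
  endloop
 endfacet
 facet normal 0.917 0.236 0.323
  outer loop
   vertex 3.3 2.5 3.2
   vertex 3.9 1.4 2.3
   vertex 3.6 3.8 1.4
  endloop
 endfacet
 facet normal 0.282 0.319 0.905
  outer loop
   vertex 3.3 2.5 3.2
   vertex 1.0 3.4 3.6
   vertex 2.3 1.4 3.9
  endloop
 endfacet
 facet normal 0.382 0.718 0.582
  outer loop
   vertex 3.3 2.5 3.2
   vertex 3.6 3.8 1.4
   vertex 1.0 3.4 3.6
  endloop
 endfacet
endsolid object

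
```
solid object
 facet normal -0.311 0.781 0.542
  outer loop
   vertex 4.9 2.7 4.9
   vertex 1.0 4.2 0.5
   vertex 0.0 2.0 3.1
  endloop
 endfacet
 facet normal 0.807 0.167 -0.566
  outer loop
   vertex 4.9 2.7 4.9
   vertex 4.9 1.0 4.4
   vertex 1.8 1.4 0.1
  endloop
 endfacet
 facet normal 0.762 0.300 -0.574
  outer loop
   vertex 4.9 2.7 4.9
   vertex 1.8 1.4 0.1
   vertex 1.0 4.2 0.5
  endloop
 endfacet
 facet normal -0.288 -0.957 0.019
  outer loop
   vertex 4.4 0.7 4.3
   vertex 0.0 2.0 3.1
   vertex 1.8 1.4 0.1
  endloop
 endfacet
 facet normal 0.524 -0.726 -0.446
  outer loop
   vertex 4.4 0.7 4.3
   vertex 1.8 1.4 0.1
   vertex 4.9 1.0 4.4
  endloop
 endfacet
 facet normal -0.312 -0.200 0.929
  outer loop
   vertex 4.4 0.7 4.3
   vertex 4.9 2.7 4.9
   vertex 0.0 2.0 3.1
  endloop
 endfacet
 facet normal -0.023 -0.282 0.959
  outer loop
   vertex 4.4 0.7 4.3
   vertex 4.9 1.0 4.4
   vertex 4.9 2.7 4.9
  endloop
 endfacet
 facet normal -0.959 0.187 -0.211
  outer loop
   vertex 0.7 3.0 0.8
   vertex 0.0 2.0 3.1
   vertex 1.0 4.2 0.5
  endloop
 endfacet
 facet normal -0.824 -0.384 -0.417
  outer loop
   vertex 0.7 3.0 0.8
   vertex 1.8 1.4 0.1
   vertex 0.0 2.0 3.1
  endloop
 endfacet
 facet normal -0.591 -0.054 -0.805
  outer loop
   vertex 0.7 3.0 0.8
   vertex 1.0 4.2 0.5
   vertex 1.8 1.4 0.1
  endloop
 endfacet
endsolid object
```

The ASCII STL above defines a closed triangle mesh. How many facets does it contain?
10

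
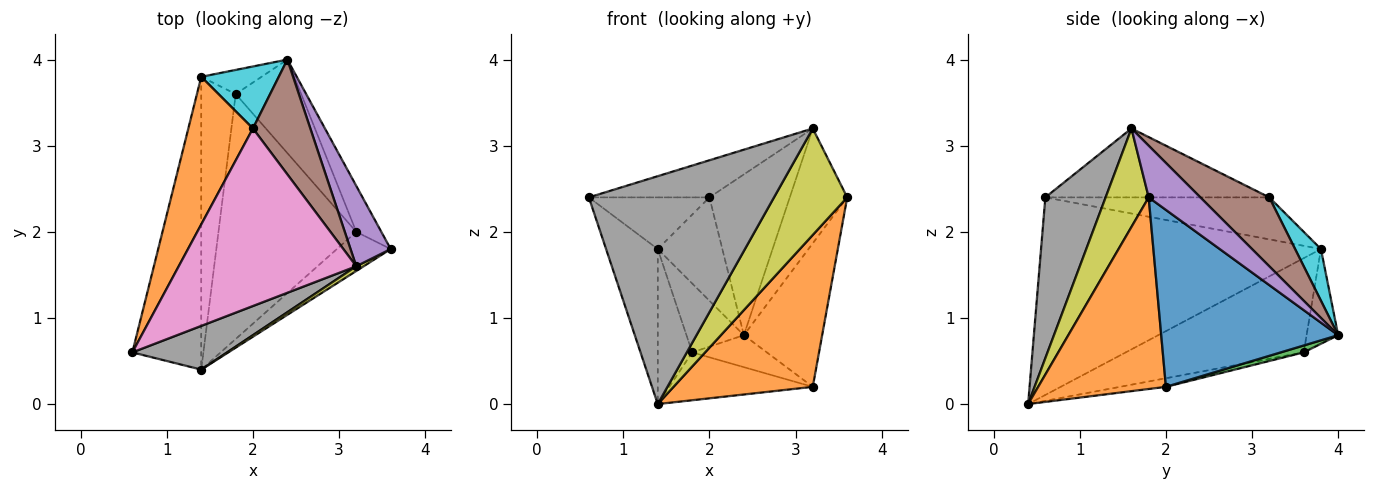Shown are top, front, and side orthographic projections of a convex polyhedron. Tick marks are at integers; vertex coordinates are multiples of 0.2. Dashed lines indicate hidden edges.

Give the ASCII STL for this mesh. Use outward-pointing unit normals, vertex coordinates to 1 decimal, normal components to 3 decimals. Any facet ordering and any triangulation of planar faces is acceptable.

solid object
 facet normal 0.907 0.401 -0.128
  outer loop
   vertex 3.2 2.0 0.2
   vertex 2.4 4.0 0.8
   vertex 3.6 1.8 2.4
  endloop
 endfacet
 facet normal 0.664 -0.724 -0.187
  outer loop
   vertex 3.2 2.0 0.2
   vertex 3.6 1.8 2.4
   vertex 1.4 0.4 0.0
  endloop
 endfacet
 facet normal 0.099 0.322 -0.942
  outer loop
   vertex 1.8 3.6 0.6
   vertex 2.4 4.0 0.8
   vertex 3.2 2.0 0.2
  endloop
 endfacet
 facet normal -0.061 0.191 -0.980
  outer loop
   vertex 1.8 3.6 0.6
   vertex 3.2 2.0 0.2
   vertex 1.4 0.4 0.0
  endloop
 endfacet
 facet normal 0.593 0.659 0.462
  outer loop
   vertex 3.2 1.6 3.2
   vertex 3.6 1.8 2.4
   vertex 2.4 4.0 0.8
  endloop
 endfacet
 facet normal 0.572 0.667 0.477
  outer loop
   vertex 3.2 1.6 3.2
   vertex 2.4 4.0 0.8
   vertex 2.0 3.2 2.4
  endloop
 endfacet
 facet normal -0.355 0.191 0.915
  outer loop
   vertex 3.2 1.6 3.2
   vertex 2.0 3.2 2.4
   vertex 0.6 0.6 2.4
  endloop
 endfacet
 facet normal 0.305 -0.935 0.179
  outer loop
   vertex 3.2 1.6 3.2
   vertex 0.6 0.6 2.4
   vertex 1.4 0.4 0.0
  endloop
 endfacet
 facet normal 0.507 -0.861 0.038
  outer loop
   vertex 3.2 1.6 3.2
   vertex 1.4 0.4 0.0
   vertex 3.6 1.8 2.4
  endloop
 endfacet
 facet normal 0.324 0.811 0.487
  outer loop
   vertex 1.4 3.8 1.8
   vertex 2.0 3.2 2.4
   vertex 2.4 4.0 0.8
  endloop
 endfacet
 facet normal -0.461 0.838 -0.293
  outer loop
   vertex 1.4 3.8 1.8
   vertex 2.4 4.0 0.8
   vertex 1.8 3.6 0.6
  endloop
 endfacet
 facet normal -0.523 0.282 0.805
  outer loop
   vertex 1.4 3.8 1.8
   vertex 0.6 0.6 2.4
   vertex 2.0 3.2 2.4
  endloop
 endfacet
 facet normal -0.930 0.172 -0.324
  outer loop
   vertex 1.4 3.8 1.8
   vertex 1.4 0.4 0.0
   vertex 0.6 0.6 2.4
  endloop
 endfacet
 facet normal -0.924 0.179 -0.338
  outer loop
   vertex 1.4 3.8 1.8
   vertex 1.8 3.6 0.6
   vertex 1.4 0.4 0.0
  endloop
 endfacet
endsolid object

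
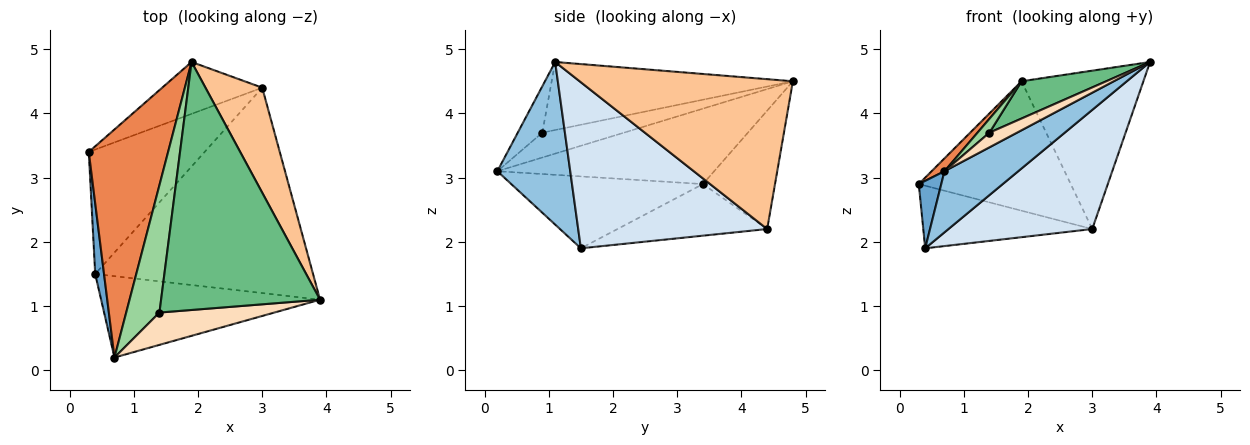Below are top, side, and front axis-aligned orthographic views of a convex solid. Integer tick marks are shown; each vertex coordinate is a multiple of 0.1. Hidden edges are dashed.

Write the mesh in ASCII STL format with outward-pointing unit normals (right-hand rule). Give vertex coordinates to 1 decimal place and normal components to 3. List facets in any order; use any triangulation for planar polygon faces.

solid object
 facet normal -0.986 -0.116 0.121
  outer loop
   vertex 0.4 1.5 1.9
   vertex 0.7 0.2 3.1
   vertex 0.3 3.4 2.9
  endloop
 endfacet
 facet normal 0.510 -0.517 -0.687
  outer loop
   vertex 0.4 1.5 1.9
   vertex 3.9 1.1 4.8
   vertex 0.7 0.2 3.1
  endloop
 endfacet
 facet normal -0.370 0.417 -0.830
  outer loop
   vertex 3.0 4.4 2.2
   vertex 0.4 1.5 1.9
   vertex 0.3 3.4 2.9
  endloop
 endfacet
 facet normal 0.550 -0.419 -0.722
  outer loop
   vertex 3.0 4.4 2.2
   vertex 3.9 1.1 4.8
   vertex 0.4 1.5 1.9
  endloop
 endfacet
 facet normal -0.688 -0.041 0.724
  outer loop
   vertex 1.9 4.8 4.5
   vertex 0.3 3.4 2.9
   vertex 0.7 0.2 3.1
  endloop
 endfacet
 facet normal -0.403 0.850 -0.340
  outer loop
   vertex 1.9 4.8 4.5
   vertex 3.0 4.4 2.2
   vertex 0.3 3.4 2.9
  endloop
 endfacet
 facet normal 0.825 0.471 0.313
  outer loop
   vertex 1.9 4.8 4.5
   vertex 3.9 1.1 4.8
   vertex 3.0 4.4 2.2
  endloop
 endfacet
 facet normal -0.345 -0.388 0.855
  outer loop
   vertex 1.4 0.9 3.7
   vertex 0.7 0.2 3.1
   vertex 3.9 1.1 4.8
  endloop
 endfacet
 facet normal -0.390 -0.137 0.911
  outer loop
   vertex 1.4 0.9 3.7
   vertex 3.9 1.1 4.8
   vertex 1.9 4.8 4.5
  endloop
 endfacet
 facet normal -0.597 -0.087 0.798
  outer loop
   vertex 1.4 0.9 3.7
   vertex 1.9 4.8 4.5
   vertex 0.7 0.2 3.1
  endloop
 endfacet
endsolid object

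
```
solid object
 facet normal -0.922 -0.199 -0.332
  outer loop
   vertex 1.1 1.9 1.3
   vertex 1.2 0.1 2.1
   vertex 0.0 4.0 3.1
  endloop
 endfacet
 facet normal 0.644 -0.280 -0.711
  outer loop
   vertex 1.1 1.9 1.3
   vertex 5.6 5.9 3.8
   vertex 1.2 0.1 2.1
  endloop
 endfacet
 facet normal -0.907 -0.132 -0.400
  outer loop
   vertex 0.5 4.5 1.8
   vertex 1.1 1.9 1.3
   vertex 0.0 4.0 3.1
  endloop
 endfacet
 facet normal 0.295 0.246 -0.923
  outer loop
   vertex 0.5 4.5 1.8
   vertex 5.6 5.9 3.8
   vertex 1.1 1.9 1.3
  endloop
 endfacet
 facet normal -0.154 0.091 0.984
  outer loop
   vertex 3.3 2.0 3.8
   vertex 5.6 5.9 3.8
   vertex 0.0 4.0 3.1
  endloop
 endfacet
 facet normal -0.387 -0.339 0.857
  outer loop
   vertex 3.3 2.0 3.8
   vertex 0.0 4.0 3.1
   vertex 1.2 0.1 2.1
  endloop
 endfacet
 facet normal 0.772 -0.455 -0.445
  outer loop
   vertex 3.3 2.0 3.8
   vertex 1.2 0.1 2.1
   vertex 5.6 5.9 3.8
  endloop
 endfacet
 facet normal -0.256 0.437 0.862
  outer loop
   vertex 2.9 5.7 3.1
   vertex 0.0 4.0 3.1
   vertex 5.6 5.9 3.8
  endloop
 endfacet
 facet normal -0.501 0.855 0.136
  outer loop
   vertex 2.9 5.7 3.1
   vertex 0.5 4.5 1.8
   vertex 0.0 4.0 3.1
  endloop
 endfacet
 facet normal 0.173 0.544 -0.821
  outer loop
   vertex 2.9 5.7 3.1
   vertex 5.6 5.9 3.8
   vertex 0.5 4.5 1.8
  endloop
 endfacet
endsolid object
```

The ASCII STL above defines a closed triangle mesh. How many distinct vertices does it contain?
7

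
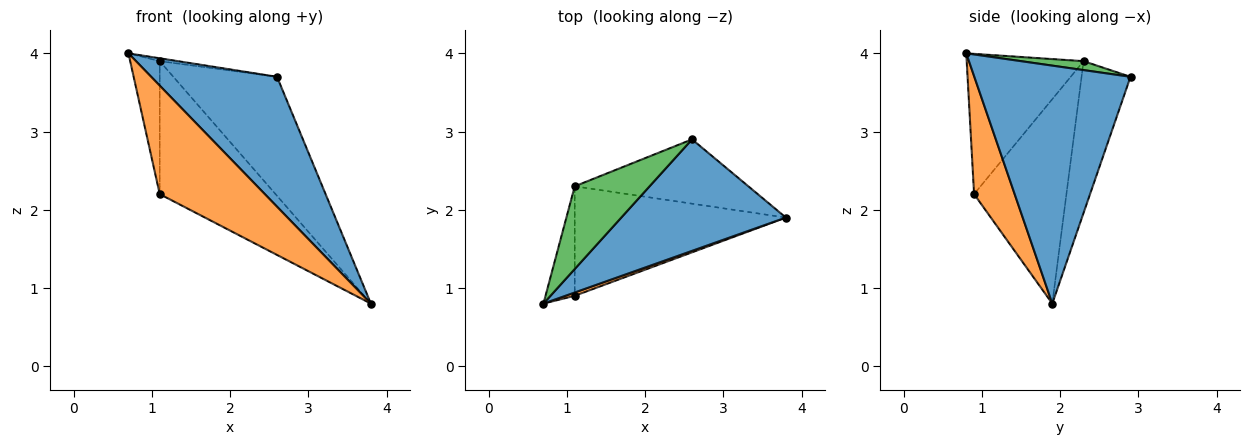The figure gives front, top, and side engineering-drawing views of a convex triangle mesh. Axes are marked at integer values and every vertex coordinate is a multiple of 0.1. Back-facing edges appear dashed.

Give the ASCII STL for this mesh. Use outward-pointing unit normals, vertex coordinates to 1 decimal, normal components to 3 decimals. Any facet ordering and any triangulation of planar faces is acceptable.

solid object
 facet normal 0.686 -0.552 0.474
  outer loop
   vertex 2.6 2.9 3.7
   vertex 0.7 0.8 4.0
   vertex 3.8 1.9 0.8
  endloop
 endfacet
 facet normal 0.360 -0.933 0.028
  outer loop
   vertex 1.1 0.9 2.2
   vertex 3.8 1.9 0.8
   vertex 0.7 0.8 4.0
  endloop
 endfacet
 facet normal 0.118 0.035 0.992
  outer loop
   vertex 1.1 2.3 3.9
   vertex 0.7 0.8 4.0
   vertex 2.6 2.9 3.7
  endloop
 endfacet
 facet normal -0.950 0.240 -0.198
  outer loop
   vertex 1.1 2.3 3.9
   vertex 1.1 0.9 2.2
   vertex 0.7 0.8 4.0
  endloop
 endfacet
 facet normal -0.384 0.813 -0.439
  outer loop
   vertex 1.1 2.3 3.9
   vertex 2.6 2.9 3.7
   vertex 3.8 1.9 0.8
  endloop
 endfacet
 facet normal -0.524 0.657 -0.541
  outer loop
   vertex 1.1 2.3 3.9
   vertex 3.8 1.9 0.8
   vertex 1.1 0.9 2.2
  endloop
 endfacet
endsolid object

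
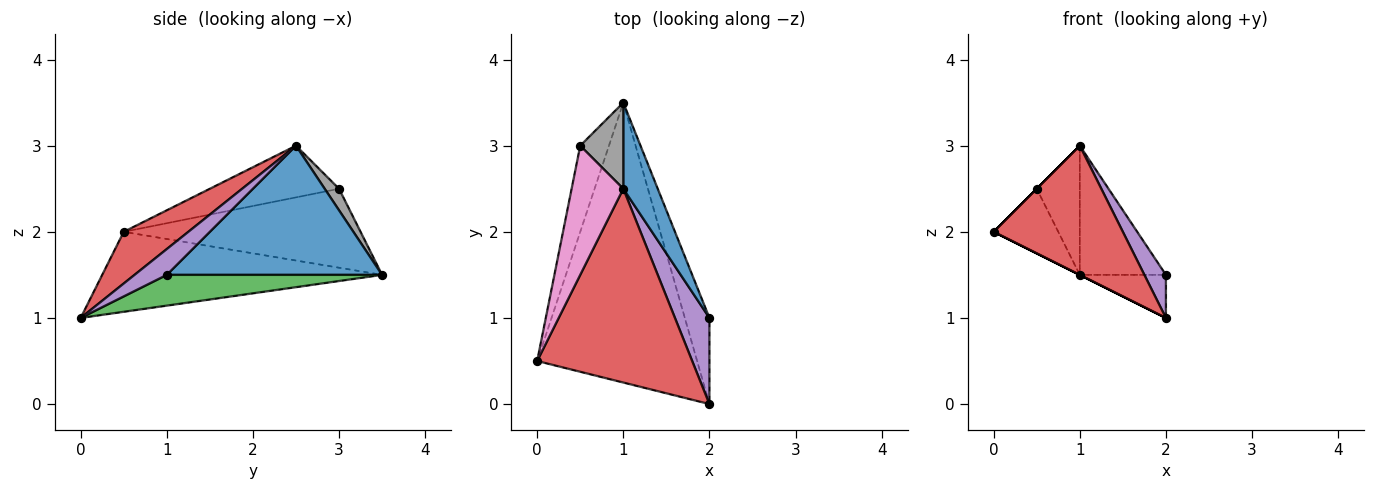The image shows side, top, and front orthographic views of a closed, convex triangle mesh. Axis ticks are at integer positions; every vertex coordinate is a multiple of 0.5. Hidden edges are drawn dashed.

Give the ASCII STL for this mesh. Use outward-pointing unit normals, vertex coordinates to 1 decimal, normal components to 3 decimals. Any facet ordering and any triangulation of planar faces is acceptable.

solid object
 facet normal 0.901 0.361 0.240
  outer loop
   vertex 1.0 2.5 3.0
   vertex 2.0 1.0 1.5
   vertex 1.0 3.5 1.5
  endloop
 endfacet
 facet normal -0.447 0.000 -0.894
  outer loop
   vertex 2.0 0.0 1.0
   vertex 0.0 0.5 2.0
   vertex 1.0 3.5 1.5
  endloop
 endfacet
 facet normal 0.745 0.298 -0.596
  outer loop
   vertex 2.0 0.0 1.0
   vertex 1.0 3.5 1.5
   vertex 2.0 1.0 1.5
  endloop
 endfacet
 facet normal 0.267 -0.535 0.802
  outer loop
   vertex 2.0 0.0 1.0
   vertex 1.0 2.5 3.0
   vertex 0.0 0.5 2.0
  endloop
 endfacet
 facet normal 0.557 -0.371 0.743
  outer loop
   vertex 2.0 0.0 1.0
   vertex 2.0 1.0 1.5
   vertex 1.0 2.5 3.0
  endloop
 endfacet
 facet normal -0.910 0.248 -0.331
  outer loop
   vertex 0.5 3.0 2.5
   vertex 1.0 3.5 1.5
   vertex 0.0 0.5 2.0
  endloop
 endfacet
 facet normal -0.707 0.000 0.707
  outer loop
   vertex 0.5 3.0 2.5
   vertex 0.0 0.5 2.0
   vertex 1.0 2.5 3.0
  endloop
 endfacet
 facet normal 0.267 0.802 0.535
  outer loop
   vertex 0.5 3.0 2.5
   vertex 1.0 2.5 3.0
   vertex 1.0 3.5 1.5
  endloop
 endfacet
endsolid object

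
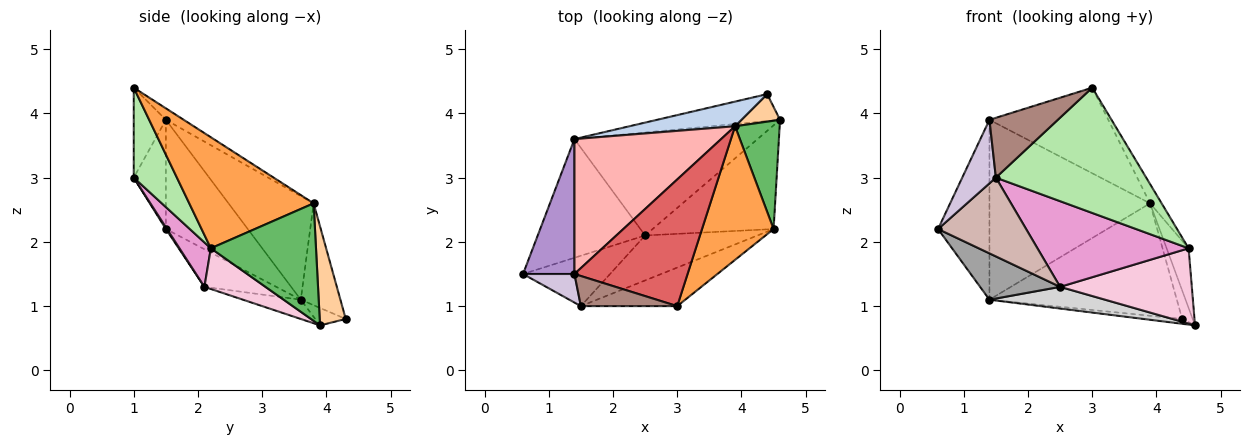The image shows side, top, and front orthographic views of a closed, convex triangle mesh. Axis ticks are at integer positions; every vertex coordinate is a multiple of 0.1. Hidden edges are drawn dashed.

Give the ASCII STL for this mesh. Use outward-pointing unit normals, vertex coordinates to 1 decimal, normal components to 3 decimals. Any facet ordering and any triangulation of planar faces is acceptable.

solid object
 facet normal -0.138 0.175 -0.975
  outer loop
   vertex 1.4 3.6 1.1
   vertex 4.4 4.3 0.8
   vertex 4.6 3.9 0.7
  endloop
 endfacet
 facet normal -0.202 0.957 0.210
  outer loop
   vertex 3.9 3.8 2.6
   vertex 4.4 4.3 0.8
   vertex 1.4 3.6 1.1
  endloop
 endfacet
 facet normal 0.838 0.078 0.540
  outer loop
   vertex 3.9 3.8 2.6
   vertex 3.0 1.0 4.4
   vertex 4.5 2.2 1.9
  endloop
 endfacet
 facet normal 0.872 0.351 0.340
  outer loop
   vertex 3.9 3.8 2.6
   vertex 4.6 3.9 0.7
   vertex 4.4 4.3 0.8
  endloop
 endfacet
 facet normal 0.918 0.192 0.348
  outer loop
   vertex 3.9 3.8 2.6
   vertex 4.5 2.2 1.9
   vertex 4.6 3.9 0.7
  endloop
 endfacet
 facet normal 0.265 -0.922 -0.284
  outer loop
   vertex 1.5 1.0 3.0
   vertex 4.5 2.2 1.9
   vertex 3.0 1.0 4.4
  endloop
 endfacet
 facet normal -0.084 0.558 0.826
  outer loop
   vertex 1.4 1.5 3.9
   vertex 3.0 1.0 4.4
   vertex 3.9 3.8 2.6
  endloop
 endfacet
 facet normal -0.390 0.737 0.552
  outer loop
   vertex 1.4 1.5 3.9
   vertex 3.9 3.8 2.6
   vertex 1.4 3.6 1.1
  endloop
 endfacet
 facet normal -0.787 0.494 0.370
  outer loop
   vertex 1.4 1.5 3.9
   vertex 1.4 3.6 1.1
   vertex 0.6 1.5 2.2
  endloop
 endfacet
 facet normal -0.657 -0.688 0.309
  outer loop
   vertex 1.4 1.5 3.9
   vertex 0.6 1.5 2.2
   vertex 1.5 1.0 3.0
  endloop
 endfacet
 facet normal -0.387 -0.824 0.415
  outer loop
   vertex 1.4 1.5 3.9
   vertex 1.5 1.0 3.0
   vertex 3.0 1.0 4.4
  endloop
 endfacet
 facet normal 0.011 -0.842 -0.539
  outer loop
   vertex 2.5 2.1 1.3
   vertex 1.5 1.0 3.0
   vertex 0.6 1.5 2.2
  endloop
 endfacet
 facet normal 0.181 -0.871 -0.457
  outer loop
   vertex 2.5 2.1 1.3
   vertex 4.5 2.2 1.9
   vertex 1.5 1.0 3.0
  endloop
 endfacet
 facet normal 0.263 -0.567 -0.781
  outer loop
   vertex 2.5 2.1 1.3
   vertex 4.6 3.9 0.7
   vertex 4.5 2.2 1.9
  endloop
 endfacet
 facet normal -0.310 -0.346 -0.886
  outer loop
   vertex 2.5 2.1 1.3
   vertex 0.6 1.5 2.2
   vertex 1.4 3.6 1.1
  endloop
 endfacet
 facet normal -0.102 -0.205 -0.973
  outer loop
   vertex 2.5 2.1 1.3
   vertex 1.4 3.6 1.1
   vertex 4.6 3.9 0.7
  endloop
 endfacet
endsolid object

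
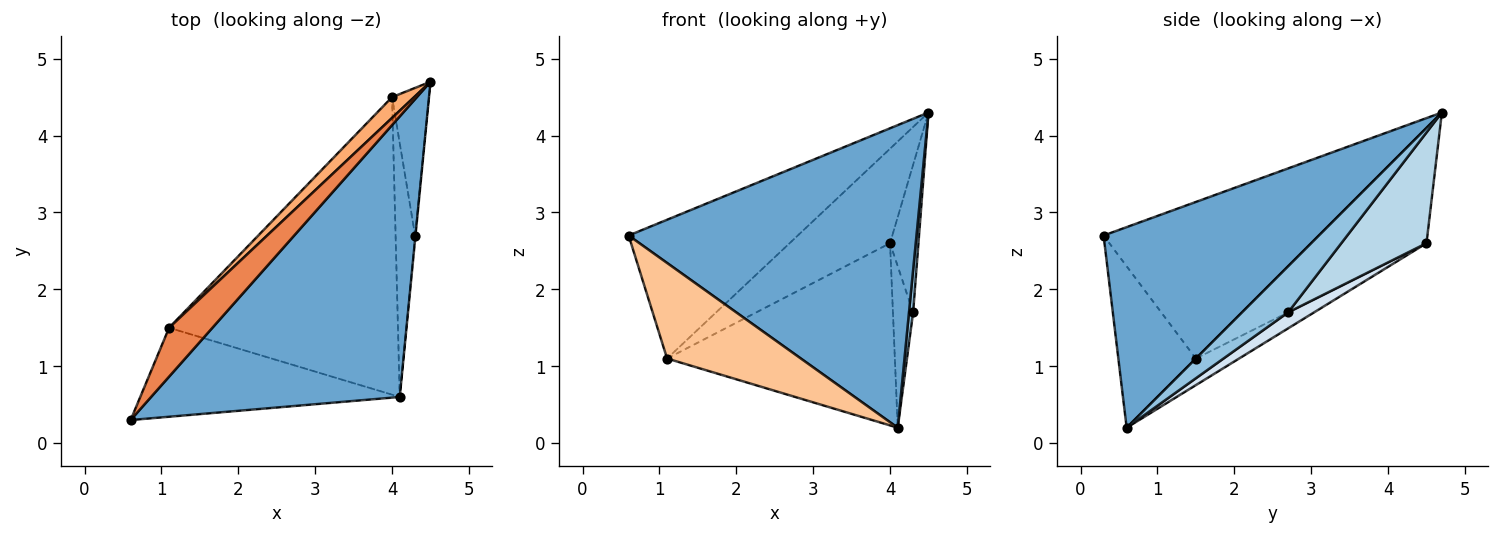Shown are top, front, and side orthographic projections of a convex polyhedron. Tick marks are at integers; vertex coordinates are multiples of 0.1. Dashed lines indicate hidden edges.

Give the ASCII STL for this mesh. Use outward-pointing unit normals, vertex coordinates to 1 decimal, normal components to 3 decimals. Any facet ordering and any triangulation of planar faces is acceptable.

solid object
 facet normal 0.481 -0.643 0.596
  outer loop
   vertex 4.1 0.6 0.2
   vertex 4.5 4.7 4.3
   vertex 0.6 0.3 2.7
  endloop
 endfacet
 facet normal 0.996 -0.089 -0.008
  outer loop
   vertex 4.3 2.7 1.7
   vertex 4.5 4.7 4.3
   vertex 4.1 0.6 0.2
  endloop
 endfacet
 facet normal 0.905 0.302 -0.302
  outer loop
   vertex 4.3 2.7 1.7
   vertex 4.0 4.5 2.6
   vertex 4.5 4.7 4.3
  endloop
 endfacet
 facet normal 0.568 0.442 -0.694
  outer loop
   vertex 4.3 2.7 1.7
   vertex 4.1 0.6 0.2
   vertex 4.0 4.5 2.6
  endloop
 endfacet
 facet normal -0.768 0.604 0.213
  outer loop
   vertex 1.1 1.5 1.1
   vertex 0.6 0.3 2.7
   vertex 4.5 4.7 4.3
  endloop
 endfacet
 facet normal -0.746 0.650 0.143
  outer loop
   vertex 1.1 1.5 1.1
   vertex 4.5 4.7 4.3
   vertex 4.0 4.5 2.6
  endloop
 endfacet
 facet normal -0.390 -0.674 -0.627
  outer loop
   vertex 1.1 1.5 1.1
   vertex 4.1 0.6 0.2
   vertex 0.6 0.3 2.7
  endloop
 endfacet
 facet normal -0.099 0.520 -0.849
  outer loop
   vertex 1.1 1.5 1.1
   vertex 4.0 4.5 2.6
   vertex 4.1 0.6 0.2
  endloop
 endfacet
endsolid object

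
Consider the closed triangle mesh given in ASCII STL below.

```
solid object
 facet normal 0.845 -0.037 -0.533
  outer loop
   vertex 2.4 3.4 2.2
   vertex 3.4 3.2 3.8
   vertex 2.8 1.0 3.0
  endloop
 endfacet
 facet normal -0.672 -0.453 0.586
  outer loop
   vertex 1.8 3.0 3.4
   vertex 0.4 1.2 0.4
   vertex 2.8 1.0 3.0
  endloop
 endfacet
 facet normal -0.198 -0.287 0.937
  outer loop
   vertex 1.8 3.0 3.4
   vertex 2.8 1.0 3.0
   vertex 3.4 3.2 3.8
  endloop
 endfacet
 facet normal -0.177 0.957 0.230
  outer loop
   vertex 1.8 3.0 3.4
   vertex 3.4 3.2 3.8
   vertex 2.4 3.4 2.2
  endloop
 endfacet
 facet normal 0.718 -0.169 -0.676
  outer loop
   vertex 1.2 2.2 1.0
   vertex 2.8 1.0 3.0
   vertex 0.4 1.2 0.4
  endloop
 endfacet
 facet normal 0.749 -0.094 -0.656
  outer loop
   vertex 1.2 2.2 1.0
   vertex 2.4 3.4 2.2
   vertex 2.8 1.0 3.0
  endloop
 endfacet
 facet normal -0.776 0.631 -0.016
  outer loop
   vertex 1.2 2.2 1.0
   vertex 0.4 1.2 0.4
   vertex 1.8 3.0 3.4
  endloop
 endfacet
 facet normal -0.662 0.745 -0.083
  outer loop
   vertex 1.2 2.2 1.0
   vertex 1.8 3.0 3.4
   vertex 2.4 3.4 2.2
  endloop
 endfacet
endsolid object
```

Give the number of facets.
8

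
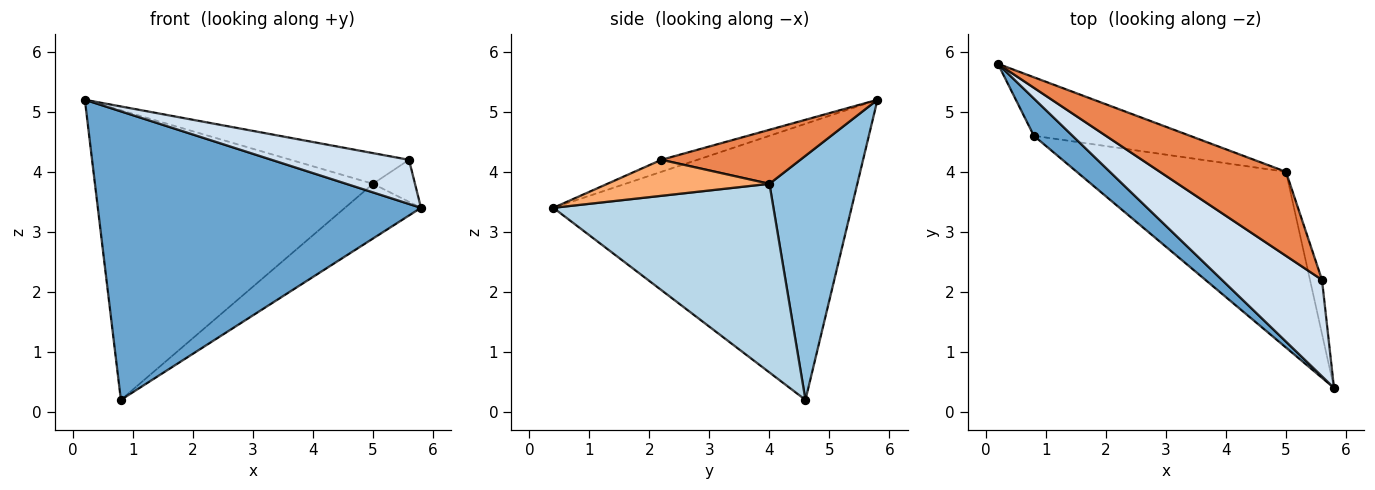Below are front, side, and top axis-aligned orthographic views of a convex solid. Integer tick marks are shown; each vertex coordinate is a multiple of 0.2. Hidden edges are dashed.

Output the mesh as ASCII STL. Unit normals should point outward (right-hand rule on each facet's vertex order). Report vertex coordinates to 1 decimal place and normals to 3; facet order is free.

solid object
 facet normal -0.675 -0.732 0.095
  outer loop
   vertex 0.8 4.6 0.2
   vertex 5.8 0.4 3.4
   vertex 0.2 5.8 5.2
  endloop
 endfacet
 facet normal 0.296 0.936 -0.189
  outer loop
   vertex 5.0 4.0 3.8
   vertex 0.8 4.6 0.2
   vertex 0.2 5.8 5.2
  endloop
 endfacet
 facet normal 0.652 0.225 -0.724
  outer loop
   vertex 5.0 4.0 3.8
   vertex 5.8 0.4 3.4
   vertex 0.8 4.6 0.2
  endloop
 endfacet
 facet normal -0.108 -0.414 0.904
  outer loop
   vertex 5.6 2.2 4.2
   vertex 0.2 5.8 5.2
   vertex 5.8 0.4 3.4
  endloop
 endfacet
 facet normal 0.373 0.318 0.871
  outer loop
   vertex 5.6 2.2 4.2
   vertex 5.0 4.0 3.8
   vertex 0.2 5.8 5.2
  endloop
 endfacet
 facet normal 0.921 0.239 -0.307
  outer loop
   vertex 5.6 2.2 4.2
   vertex 5.8 0.4 3.4
   vertex 5.0 4.0 3.8
  endloop
 endfacet
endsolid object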